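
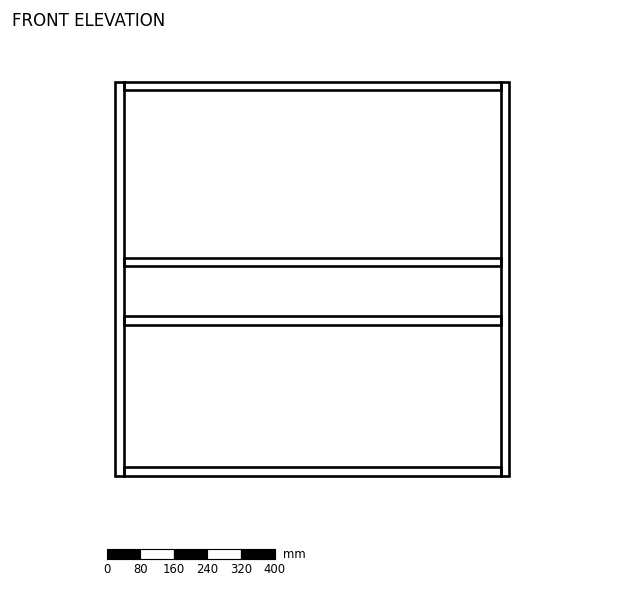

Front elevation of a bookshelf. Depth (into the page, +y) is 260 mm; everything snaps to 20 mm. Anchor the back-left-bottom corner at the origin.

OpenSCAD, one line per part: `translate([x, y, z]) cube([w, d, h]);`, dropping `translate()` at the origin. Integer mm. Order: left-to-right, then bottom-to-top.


cube([20, 260, 940]);
translate([20, 0, 0]) cube([900, 260, 20]);
translate([20, 0, 360]) cube([900, 260, 20]);
translate([20, 0, 500]) cube([900, 260, 20]);
translate([20, 0, 920]) cube([900, 260, 20]);
translate([920, 0, 0]) cube([20, 260, 940]);


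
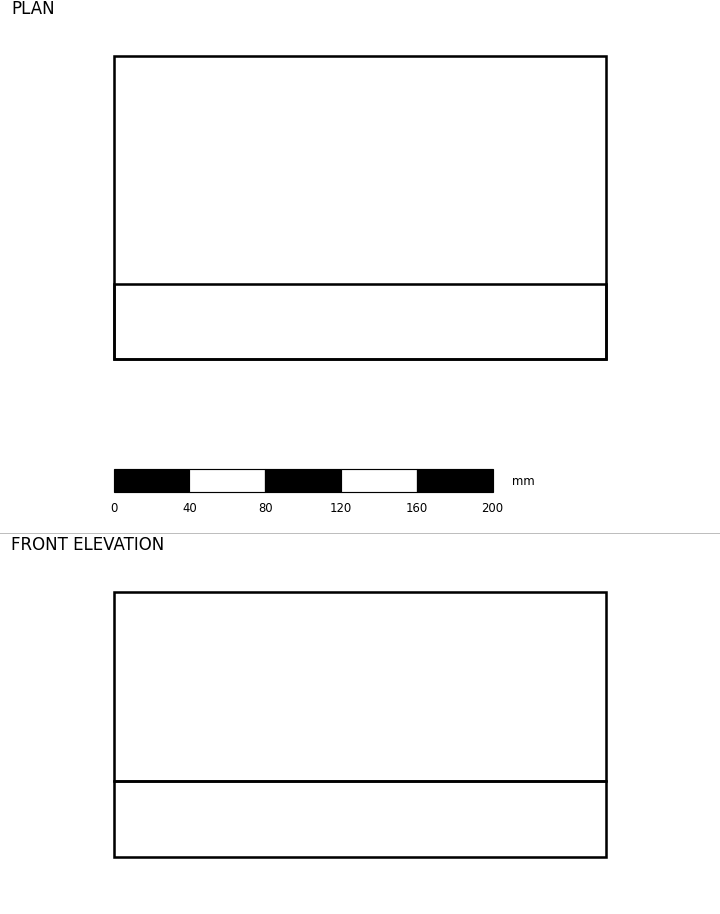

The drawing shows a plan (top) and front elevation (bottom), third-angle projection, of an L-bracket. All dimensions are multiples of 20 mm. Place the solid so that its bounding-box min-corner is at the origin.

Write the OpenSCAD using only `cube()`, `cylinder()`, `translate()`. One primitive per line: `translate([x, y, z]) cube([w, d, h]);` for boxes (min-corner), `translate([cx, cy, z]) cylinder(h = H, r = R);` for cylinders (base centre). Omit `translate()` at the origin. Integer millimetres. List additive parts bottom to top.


cube([260, 160, 40]);
translate([0, 0, 40]) cube([260, 40, 100]);


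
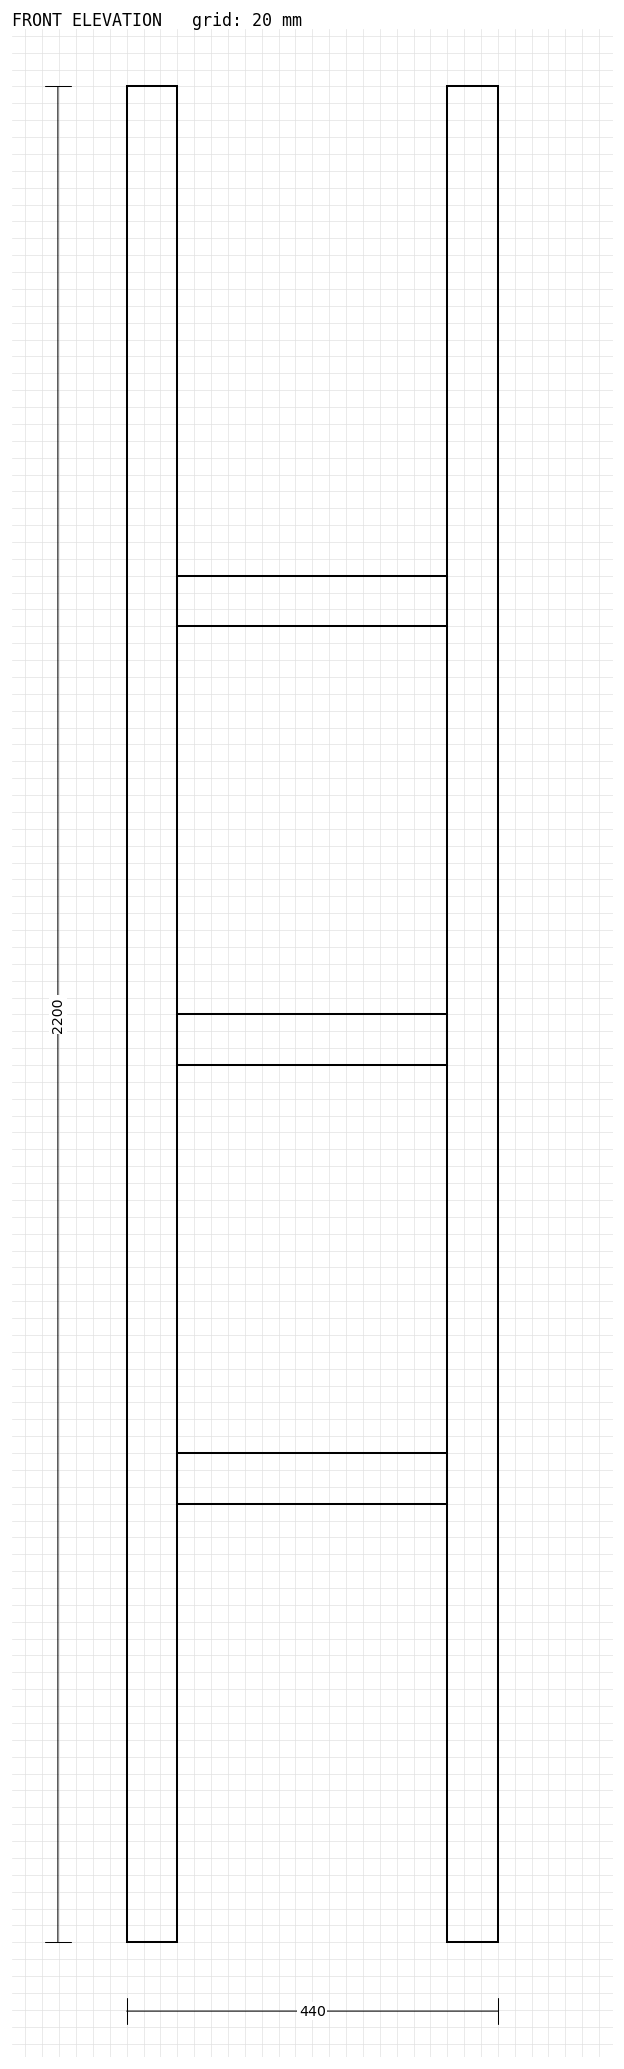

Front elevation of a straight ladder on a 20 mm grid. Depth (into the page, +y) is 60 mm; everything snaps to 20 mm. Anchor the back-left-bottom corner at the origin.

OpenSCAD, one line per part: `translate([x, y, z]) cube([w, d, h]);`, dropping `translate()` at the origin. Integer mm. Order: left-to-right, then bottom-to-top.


cube([60, 60, 2200]);
translate([60, 0, 520]) cube([320, 60, 60]);
translate([60, 0, 1040]) cube([320, 60, 60]);
translate([60, 0, 1560]) cube([320, 60, 60]);
translate([380, 0, 0]) cube([60, 60, 2200]);


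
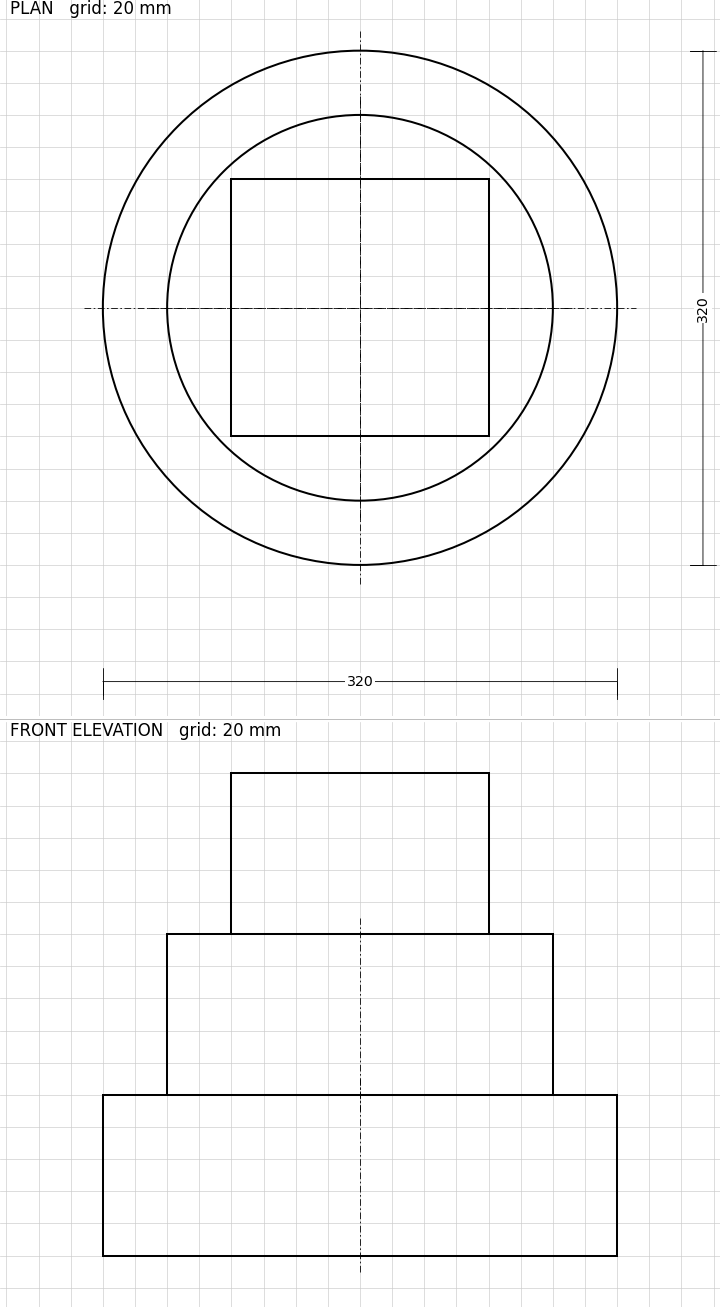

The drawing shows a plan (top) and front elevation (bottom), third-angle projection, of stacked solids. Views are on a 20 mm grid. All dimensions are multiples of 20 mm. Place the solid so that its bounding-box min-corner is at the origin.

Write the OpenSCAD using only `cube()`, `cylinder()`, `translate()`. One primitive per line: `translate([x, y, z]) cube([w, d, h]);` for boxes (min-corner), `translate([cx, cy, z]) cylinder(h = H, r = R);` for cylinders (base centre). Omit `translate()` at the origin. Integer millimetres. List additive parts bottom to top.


translate([160, 160, 0]) cylinder(h = 100, r = 160);
translate([160, 160, 100]) cylinder(h = 100, r = 120);
translate([80, 80, 200]) cube([160, 160, 100]);


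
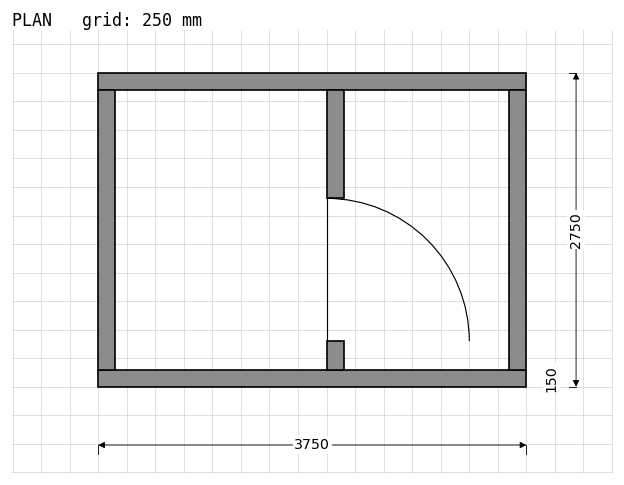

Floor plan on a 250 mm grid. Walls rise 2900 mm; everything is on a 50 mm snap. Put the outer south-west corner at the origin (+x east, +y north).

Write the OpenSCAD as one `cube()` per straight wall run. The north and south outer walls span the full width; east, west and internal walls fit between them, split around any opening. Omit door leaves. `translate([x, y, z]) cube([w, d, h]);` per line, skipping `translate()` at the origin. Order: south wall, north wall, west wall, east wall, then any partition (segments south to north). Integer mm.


cube([3750, 150, 2900]);
translate([0, 2600, 0]) cube([3750, 150, 2900]);
translate([0, 150, 0]) cube([150, 2450, 2900]);
translate([3600, 150, 0]) cube([150, 2450, 2900]);
translate([2000, 150, 0]) cube([150, 250, 2900]);
translate([2000, 1650, 0]) cube([150, 950, 2900]);


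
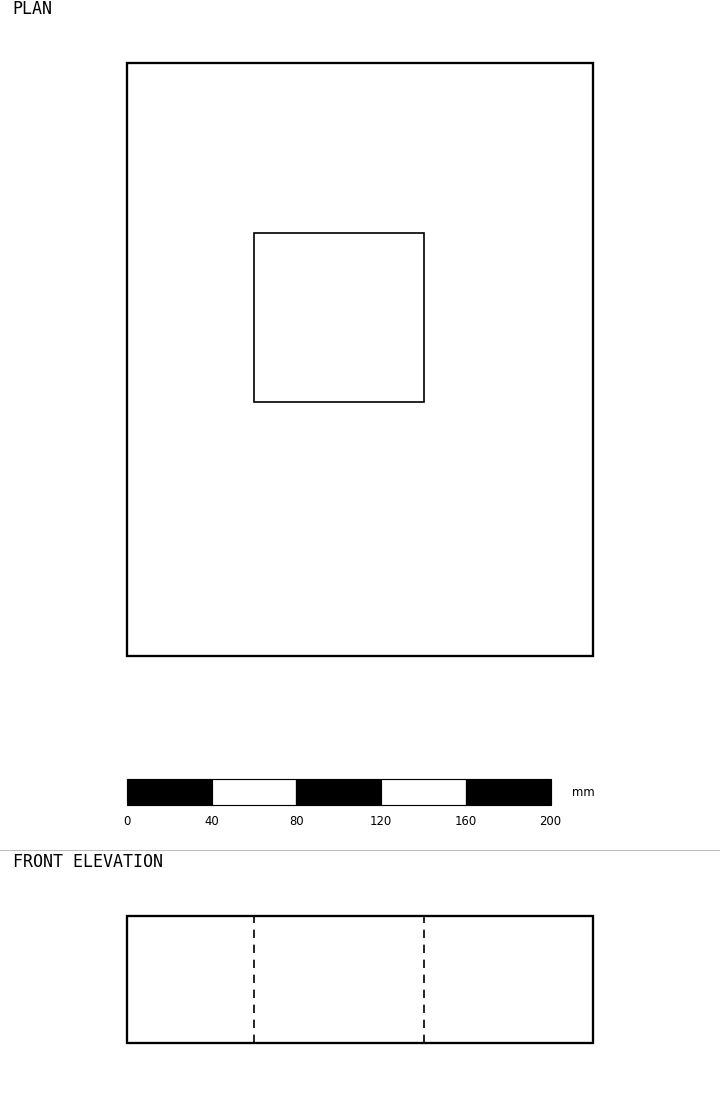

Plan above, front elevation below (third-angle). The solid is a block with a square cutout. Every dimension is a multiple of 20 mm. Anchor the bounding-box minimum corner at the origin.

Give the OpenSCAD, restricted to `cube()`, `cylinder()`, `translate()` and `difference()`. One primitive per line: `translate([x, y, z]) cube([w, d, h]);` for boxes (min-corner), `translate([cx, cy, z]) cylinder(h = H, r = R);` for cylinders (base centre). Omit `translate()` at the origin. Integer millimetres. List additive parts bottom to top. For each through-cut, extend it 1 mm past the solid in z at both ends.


difference() {
  cube([220, 280, 60]);
  translate([60, 120, -1]) cube([80, 80, 62]);
}


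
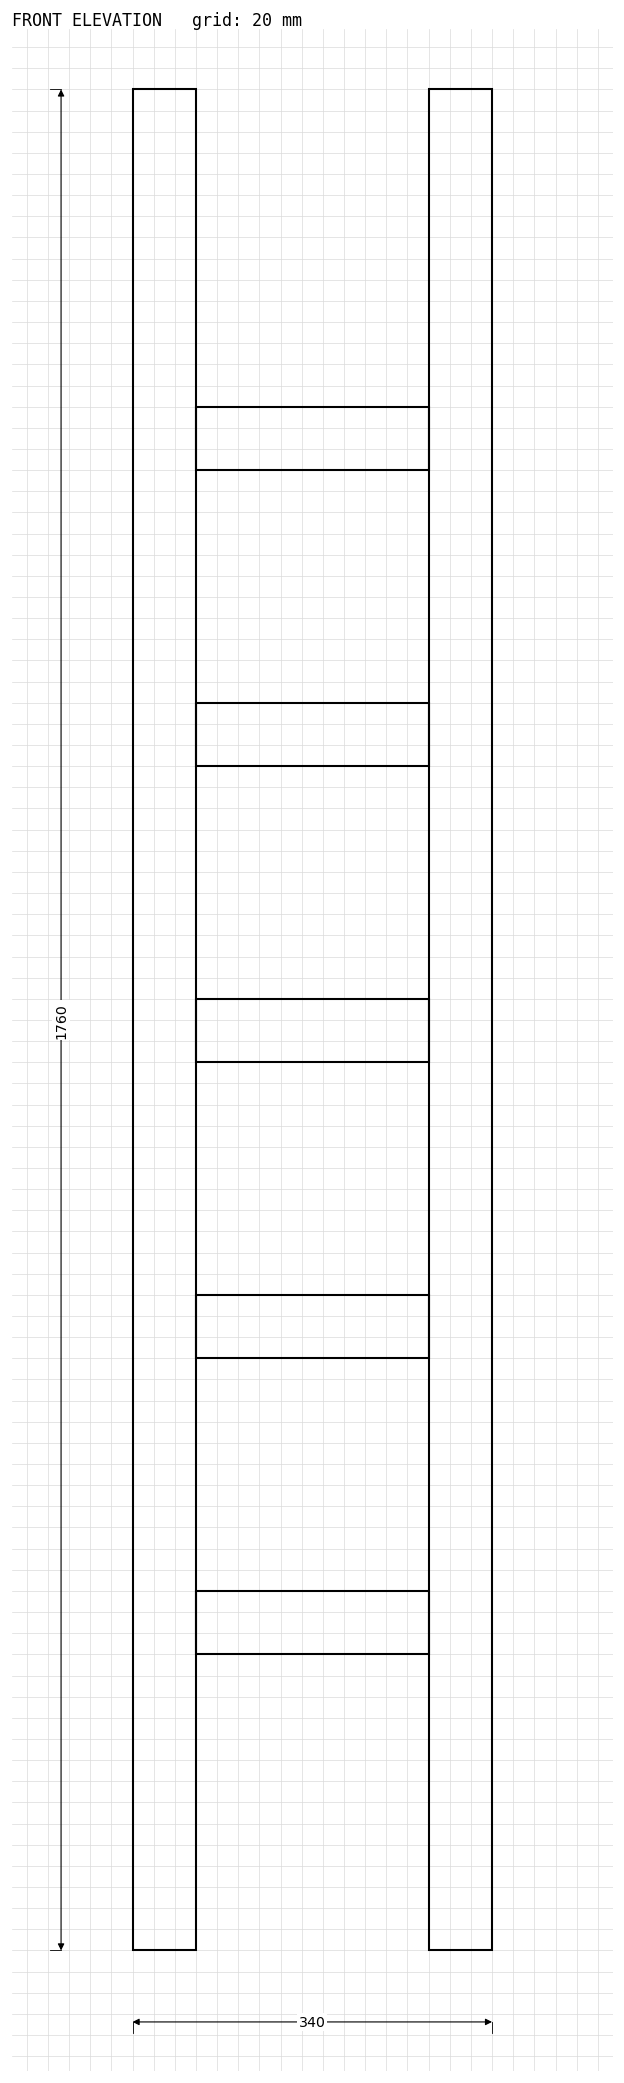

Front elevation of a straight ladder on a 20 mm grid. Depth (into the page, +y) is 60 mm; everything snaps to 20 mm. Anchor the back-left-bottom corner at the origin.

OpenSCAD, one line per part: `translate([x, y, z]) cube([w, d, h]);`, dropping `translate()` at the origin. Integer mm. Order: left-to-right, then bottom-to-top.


cube([60, 60, 1760]);
translate([60, 0, 280]) cube([220, 60, 60]);
translate([60, 0, 560]) cube([220, 60, 60]);
translate([60, 0, 840]) cube([220, 60, 60]);
translate([60, 0, 1120]) cube([220, 60, 60]);
translate([60, 0, 1400]) cube([220, 60, 60]);
translate([280, 0, 0]) cube([60, 60, 1760]);


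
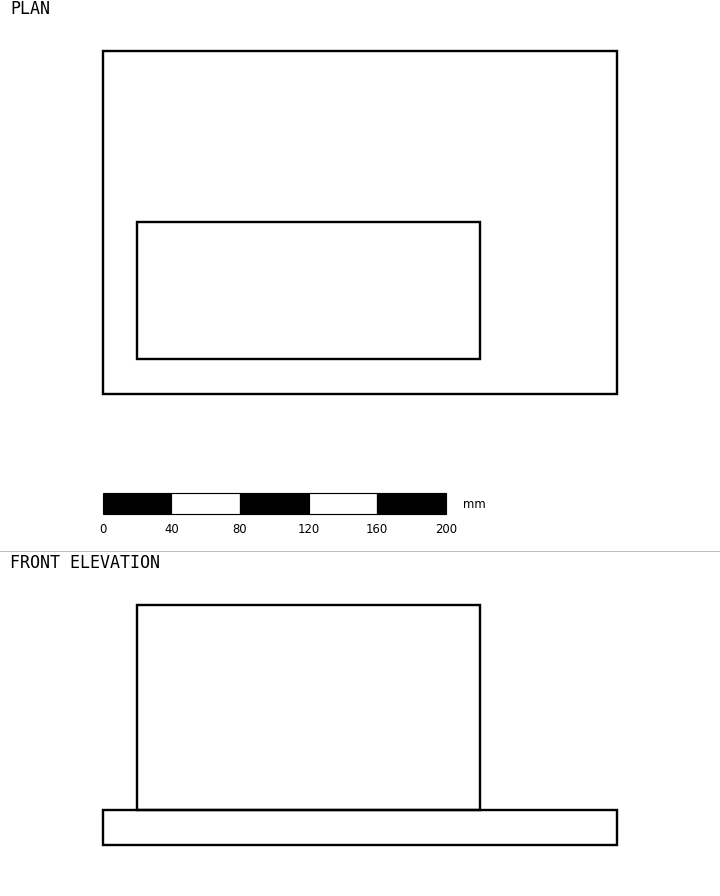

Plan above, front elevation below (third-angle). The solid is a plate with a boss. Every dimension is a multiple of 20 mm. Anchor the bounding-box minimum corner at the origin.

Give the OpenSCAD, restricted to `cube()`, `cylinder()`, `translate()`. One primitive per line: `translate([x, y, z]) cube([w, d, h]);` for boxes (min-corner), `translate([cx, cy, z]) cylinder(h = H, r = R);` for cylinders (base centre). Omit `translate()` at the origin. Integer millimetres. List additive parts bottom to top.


cube([300, 200, 20]);
translate([20, 20, 20]) cube([200, 80, 120]);


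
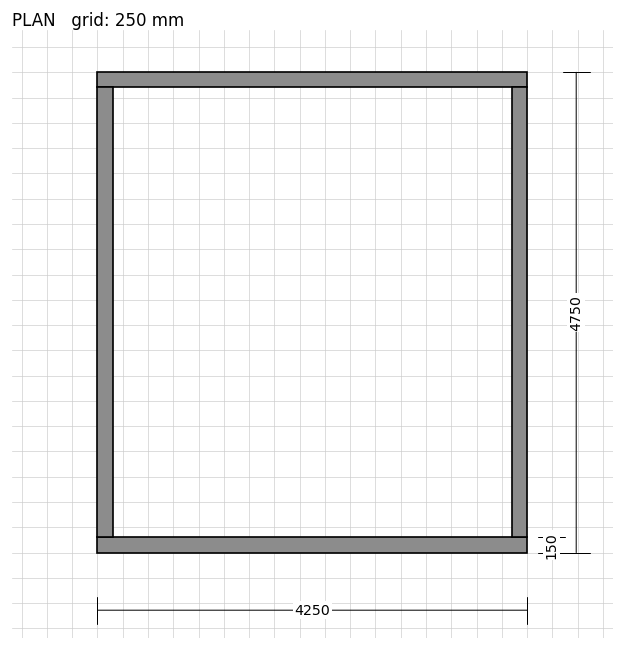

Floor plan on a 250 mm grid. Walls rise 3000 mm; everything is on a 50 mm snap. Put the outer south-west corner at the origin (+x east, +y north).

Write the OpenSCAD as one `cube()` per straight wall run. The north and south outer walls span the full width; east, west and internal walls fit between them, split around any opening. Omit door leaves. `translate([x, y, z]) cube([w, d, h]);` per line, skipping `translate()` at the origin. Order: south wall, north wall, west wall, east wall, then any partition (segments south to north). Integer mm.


cube([4250, 150, 3000]);
translate([0, 4600, 0]) cube([4250, 150, 3000]);
translate([0, 150, 0]) cube([150, 4450, 3000]);
translate([4100, 150, 0]) cube([150, 4450, 3000]);


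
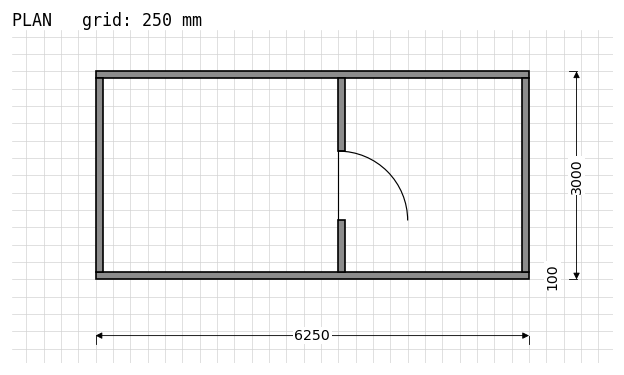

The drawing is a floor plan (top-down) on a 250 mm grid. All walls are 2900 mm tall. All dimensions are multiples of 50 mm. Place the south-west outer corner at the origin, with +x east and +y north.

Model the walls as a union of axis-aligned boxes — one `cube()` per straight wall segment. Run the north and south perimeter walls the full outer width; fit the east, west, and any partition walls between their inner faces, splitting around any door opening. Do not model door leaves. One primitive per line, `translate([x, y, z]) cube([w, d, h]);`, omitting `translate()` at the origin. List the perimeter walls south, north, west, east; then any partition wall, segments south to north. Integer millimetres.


cube([6250, 100, 2900]);
translate([0, 2900, 0]) cube([6250, 100, 2900]);
translate([0, 100, 0]) cube([100, 2800, 2900]);
translate([6150, 100, 0]) cube([100, 2800, 2900]);
translate([3500, 100, 0]) cube([100, 750, 2900]);
translate([3500, 1850, 0]) cube([100, 1050, 2900]);


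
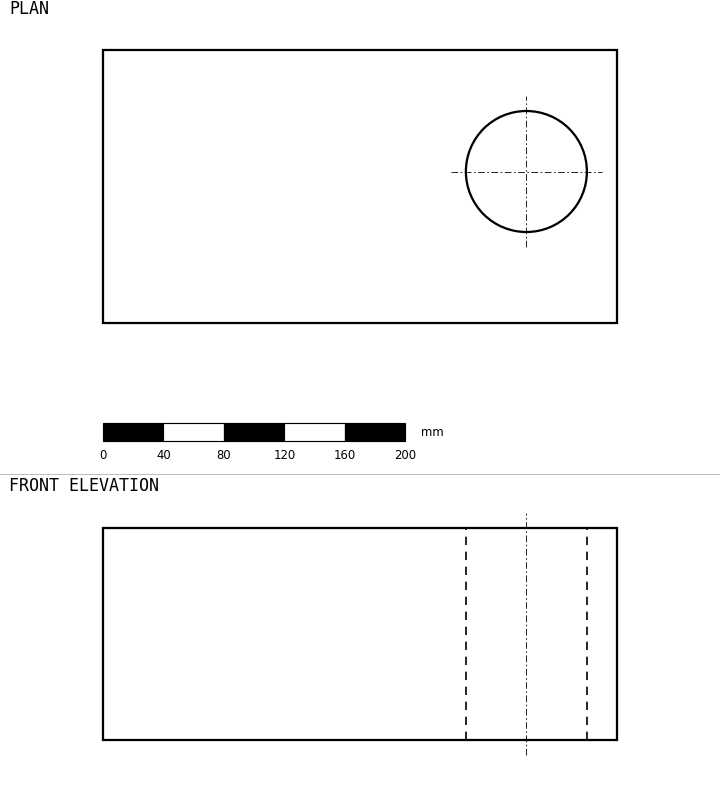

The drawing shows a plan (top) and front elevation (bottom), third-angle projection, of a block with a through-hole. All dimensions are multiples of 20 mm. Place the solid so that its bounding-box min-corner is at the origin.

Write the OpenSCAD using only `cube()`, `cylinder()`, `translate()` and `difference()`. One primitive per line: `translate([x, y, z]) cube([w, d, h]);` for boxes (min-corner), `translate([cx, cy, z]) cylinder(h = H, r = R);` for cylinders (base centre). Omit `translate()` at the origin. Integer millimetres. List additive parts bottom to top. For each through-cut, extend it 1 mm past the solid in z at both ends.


difference() {
  cube([340, 180, 140]);
  translate([280, 100, -1]) cylinder(h = 142, r = 40);
}


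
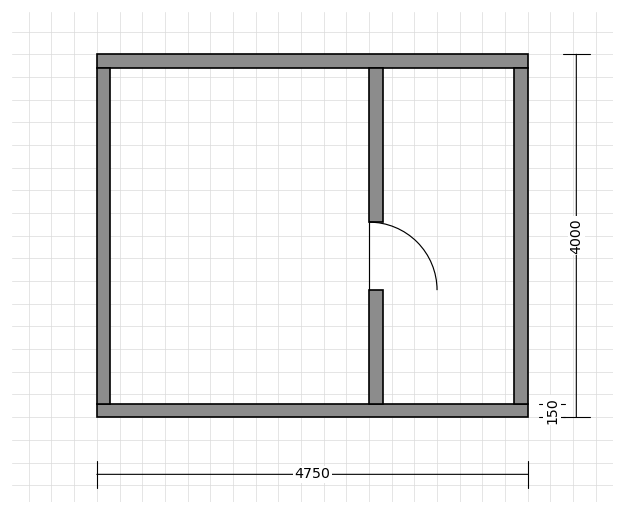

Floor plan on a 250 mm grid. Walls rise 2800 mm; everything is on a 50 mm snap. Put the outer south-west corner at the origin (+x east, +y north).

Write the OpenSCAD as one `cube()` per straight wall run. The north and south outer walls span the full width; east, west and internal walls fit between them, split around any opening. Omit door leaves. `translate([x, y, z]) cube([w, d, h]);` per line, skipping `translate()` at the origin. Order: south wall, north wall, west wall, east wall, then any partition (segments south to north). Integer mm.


cube([4750, 150, 2800]);
translate([0, 3850, 0]) cube([4750, 150, 2800]);
translate([0, 150, 0]) cube([150, 3700, 2800]);
translate([4600, 150, 0]) cube([150, 3700, 2800]);
translate([3000, 150, 0]) cube([150, 1250, 2800]);
translate([3000, 2150, 0]) cube([150, 1700, 2800]);


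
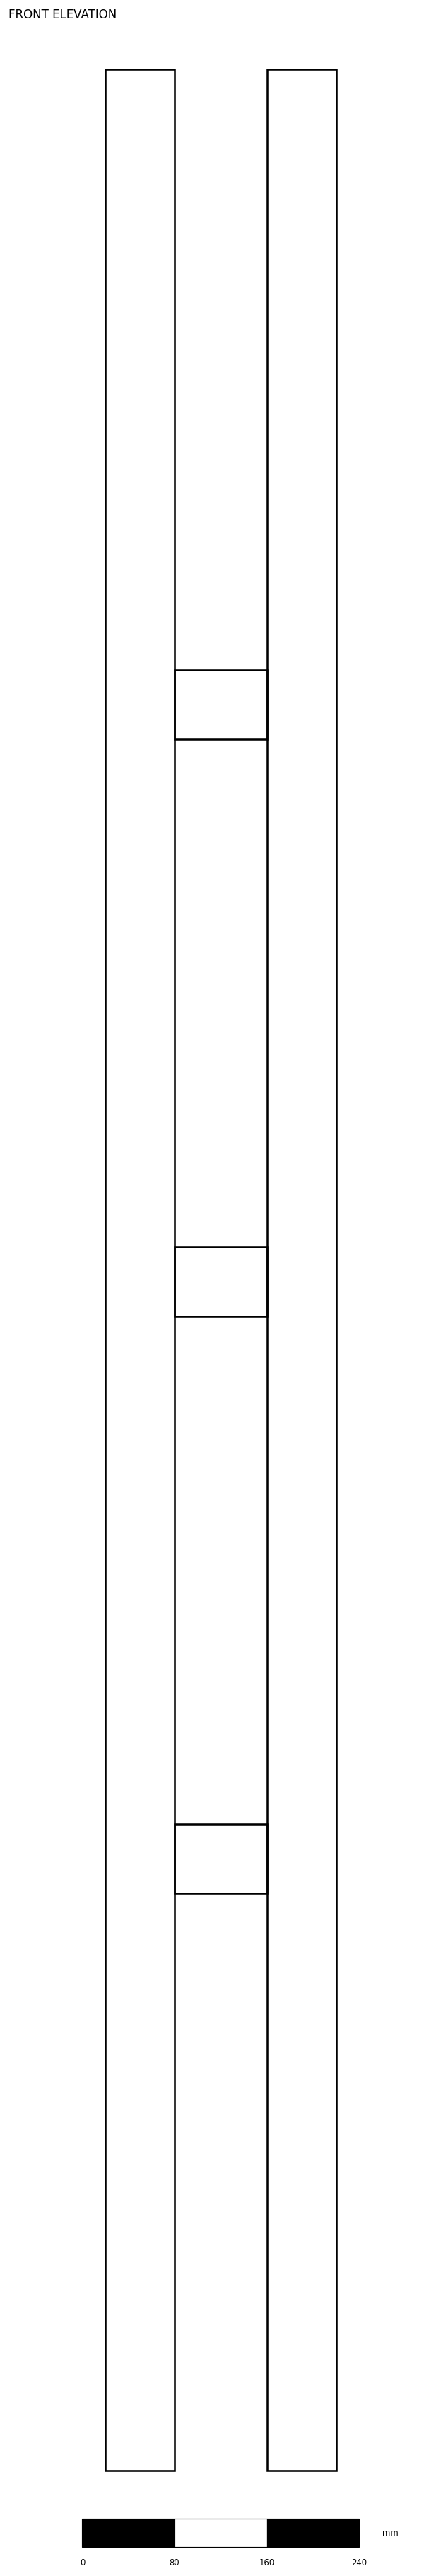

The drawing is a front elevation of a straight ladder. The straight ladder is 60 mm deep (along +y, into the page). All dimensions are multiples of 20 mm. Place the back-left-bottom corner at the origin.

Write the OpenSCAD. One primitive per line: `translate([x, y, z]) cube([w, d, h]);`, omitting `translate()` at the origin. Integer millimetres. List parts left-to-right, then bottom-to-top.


cube([60, 60, 2080]);
translate([60, 0, 500]) cube([80, 60, 60]);
translate([60, 0, 1000]) cube([80, 60, 60]);
translate([60, 0, 1500]) cube([80, 60, 60]);
translate([140, 0, 0]) cube([60, 60, 2080]);


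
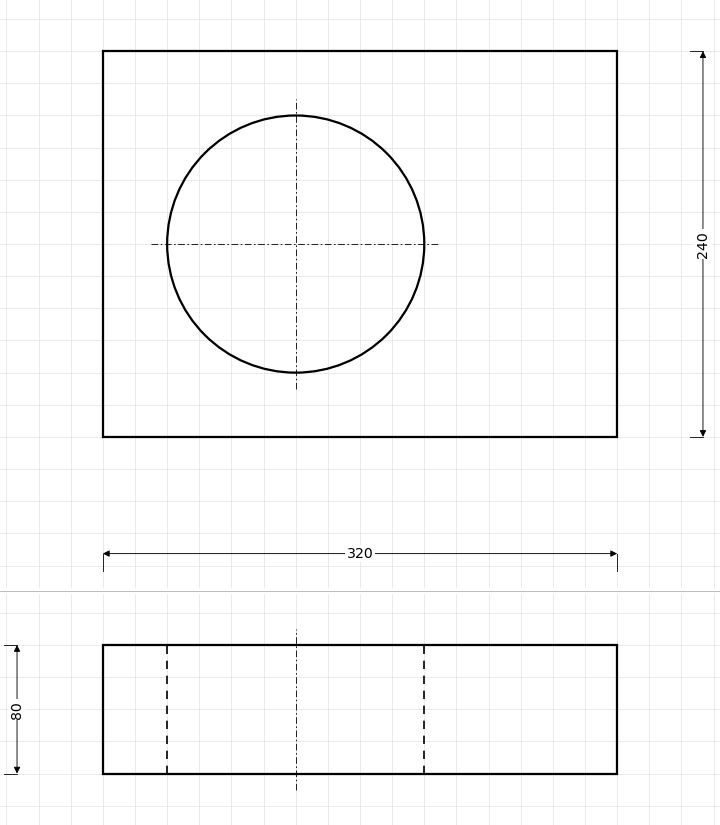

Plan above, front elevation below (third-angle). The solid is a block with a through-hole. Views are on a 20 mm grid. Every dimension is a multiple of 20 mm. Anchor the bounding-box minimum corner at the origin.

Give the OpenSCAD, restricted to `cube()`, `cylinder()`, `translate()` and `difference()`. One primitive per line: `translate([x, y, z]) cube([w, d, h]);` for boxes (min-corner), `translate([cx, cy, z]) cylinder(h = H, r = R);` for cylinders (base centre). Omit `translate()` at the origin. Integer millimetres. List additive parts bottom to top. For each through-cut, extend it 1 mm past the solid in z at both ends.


difference() {
  cube([320, 240, 80]);
  translate([120, 120, -1]) cylinder(h = 82, r = 80);
}


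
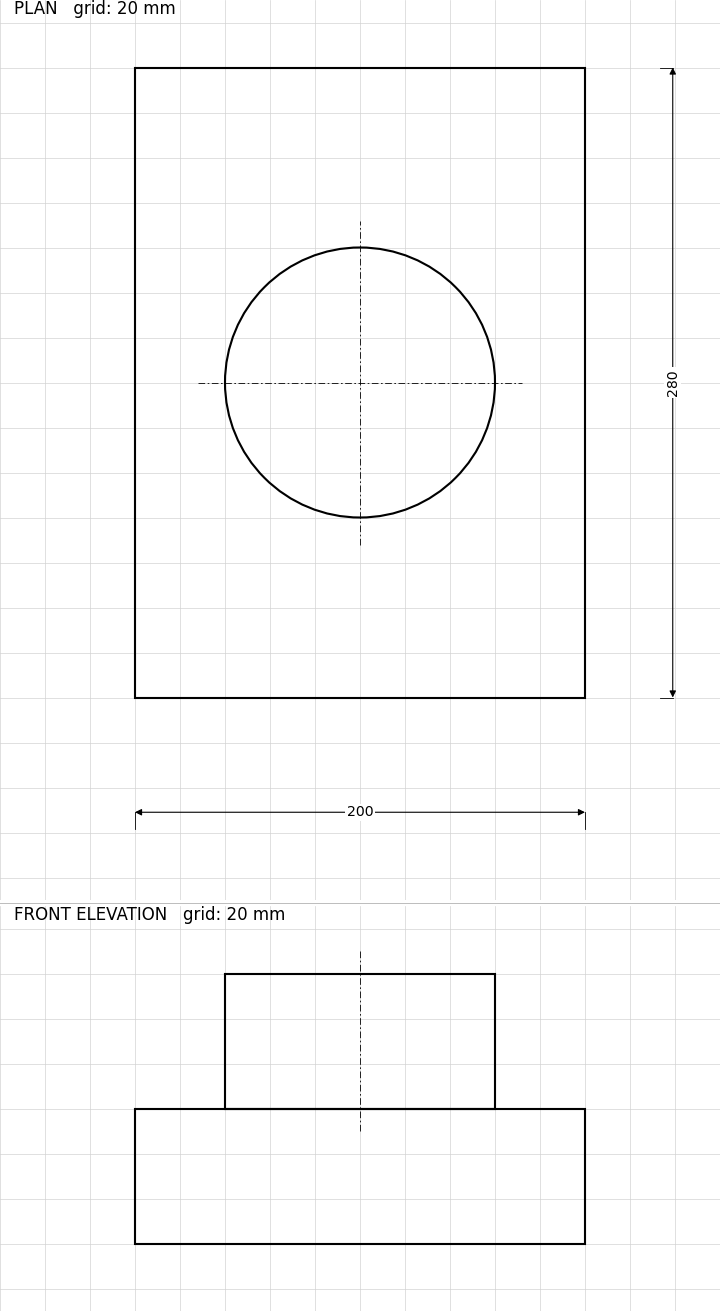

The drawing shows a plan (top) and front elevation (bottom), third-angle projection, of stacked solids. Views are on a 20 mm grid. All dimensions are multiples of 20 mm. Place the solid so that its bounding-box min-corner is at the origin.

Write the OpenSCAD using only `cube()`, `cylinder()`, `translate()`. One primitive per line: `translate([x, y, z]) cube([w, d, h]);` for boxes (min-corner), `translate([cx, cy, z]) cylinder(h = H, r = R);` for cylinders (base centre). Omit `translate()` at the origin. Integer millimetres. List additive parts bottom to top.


cube([200, 280, 60]);
translate([100, 140, 60]) cylinder(h = 60, r = 60);


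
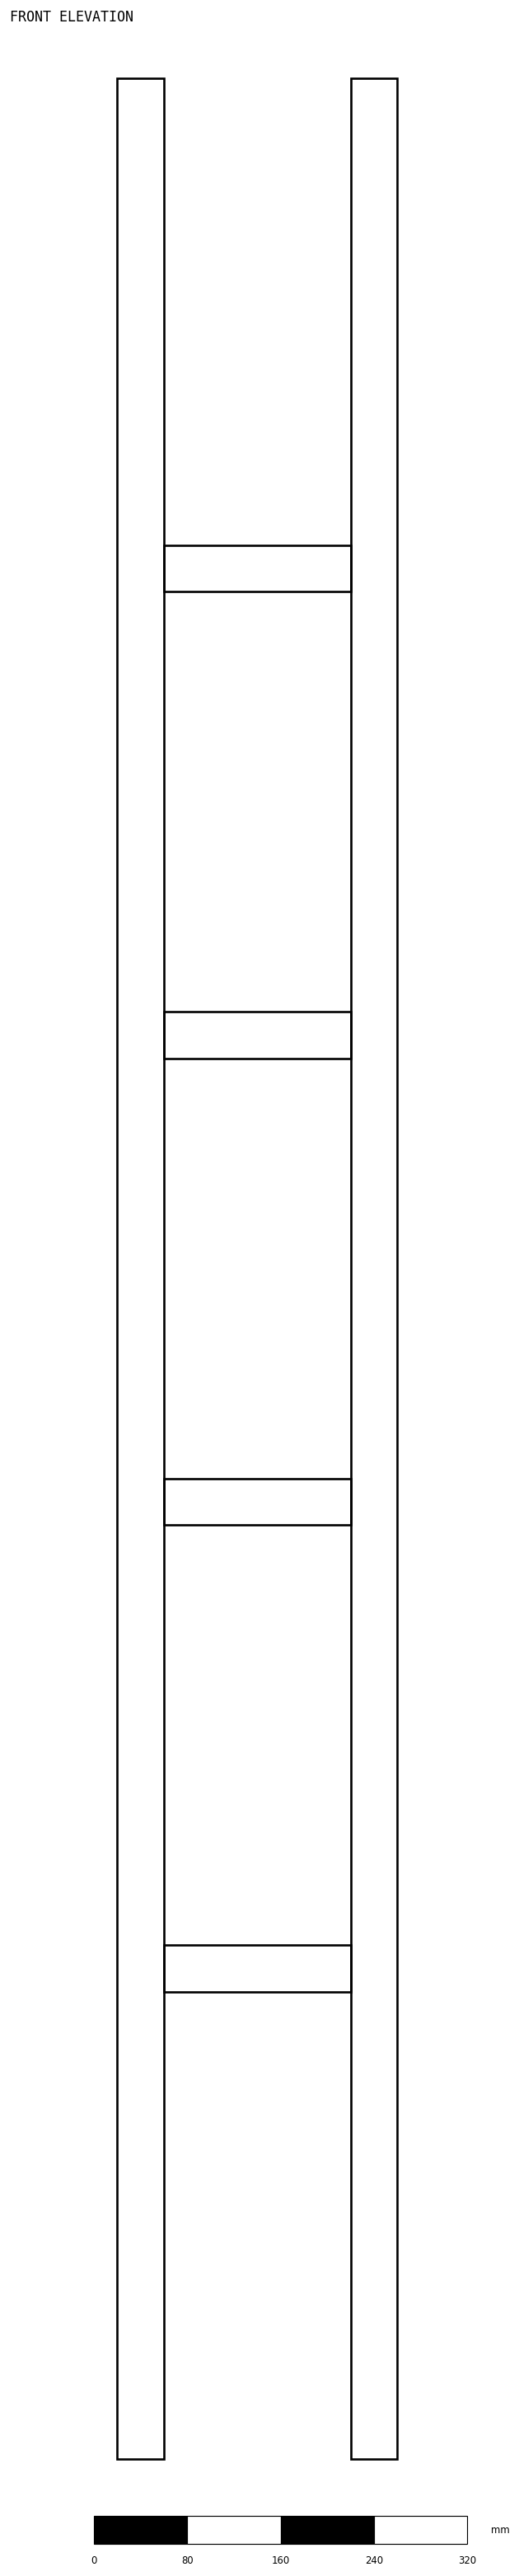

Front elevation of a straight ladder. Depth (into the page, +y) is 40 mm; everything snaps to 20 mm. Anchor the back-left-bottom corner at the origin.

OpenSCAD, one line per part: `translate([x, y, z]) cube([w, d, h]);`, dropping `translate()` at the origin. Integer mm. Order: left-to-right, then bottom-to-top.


cube([40, 40, 2040]);
translate([40, 0, 400]) cube([160, 40, 40]);
translate([40, 0, 800]) cube([160, 40, 40]);
translate([40, 0, 1200]) cube([160, 40, 40]);
translate([40, 0, 1600]) cube([160, 40, 40]);
translate([200, 0, 0]) cube([40, 40, 2040]);


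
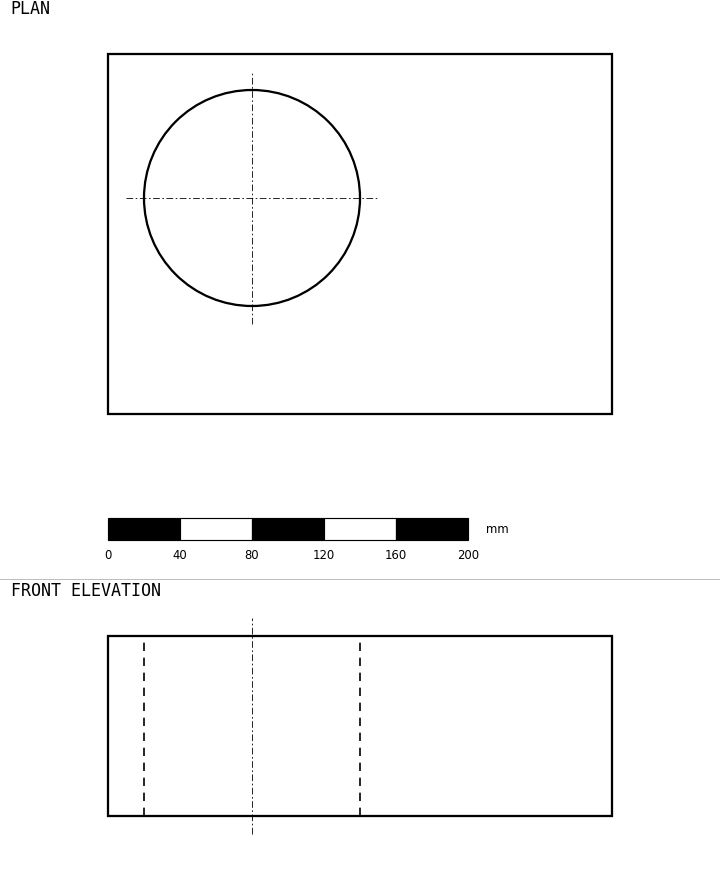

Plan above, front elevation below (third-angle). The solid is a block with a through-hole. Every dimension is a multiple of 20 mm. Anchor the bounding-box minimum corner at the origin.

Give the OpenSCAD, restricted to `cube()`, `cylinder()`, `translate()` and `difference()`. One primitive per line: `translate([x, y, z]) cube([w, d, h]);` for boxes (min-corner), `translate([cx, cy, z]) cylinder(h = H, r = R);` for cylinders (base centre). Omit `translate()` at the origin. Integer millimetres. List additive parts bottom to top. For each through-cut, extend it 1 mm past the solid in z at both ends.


difference() {
  cube([280, 200, 100]);
  translate([80, 120, -1]) cylinder(h = 102, r = 60);
}


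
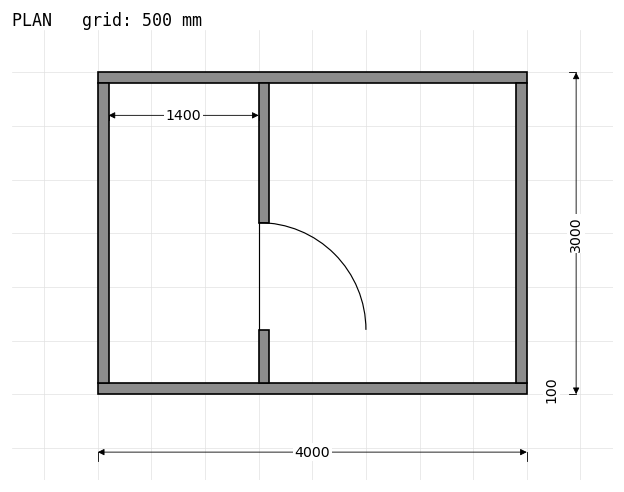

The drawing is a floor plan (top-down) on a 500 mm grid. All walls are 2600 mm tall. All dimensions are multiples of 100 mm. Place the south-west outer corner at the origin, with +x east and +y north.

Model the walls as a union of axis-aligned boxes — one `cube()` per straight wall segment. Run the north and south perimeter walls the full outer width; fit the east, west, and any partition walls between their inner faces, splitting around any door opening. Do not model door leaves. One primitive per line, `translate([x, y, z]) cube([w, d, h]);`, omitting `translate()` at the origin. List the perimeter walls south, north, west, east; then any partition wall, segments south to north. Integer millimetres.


cube([4000, 100, 2600]);
translate([0, 2900, 0]) cube([4000, 100, 2600]);
translate([0, 100, 0]) cube([100, 2800, 2600]);
translate([3900, 100, 0]) cube([100, 2800, 2600]);
translate([1500, 100, 0]) cube([100, 500, 2600]);
translate([1500, 1600, 0]) cube([100, 1300, 2600]);


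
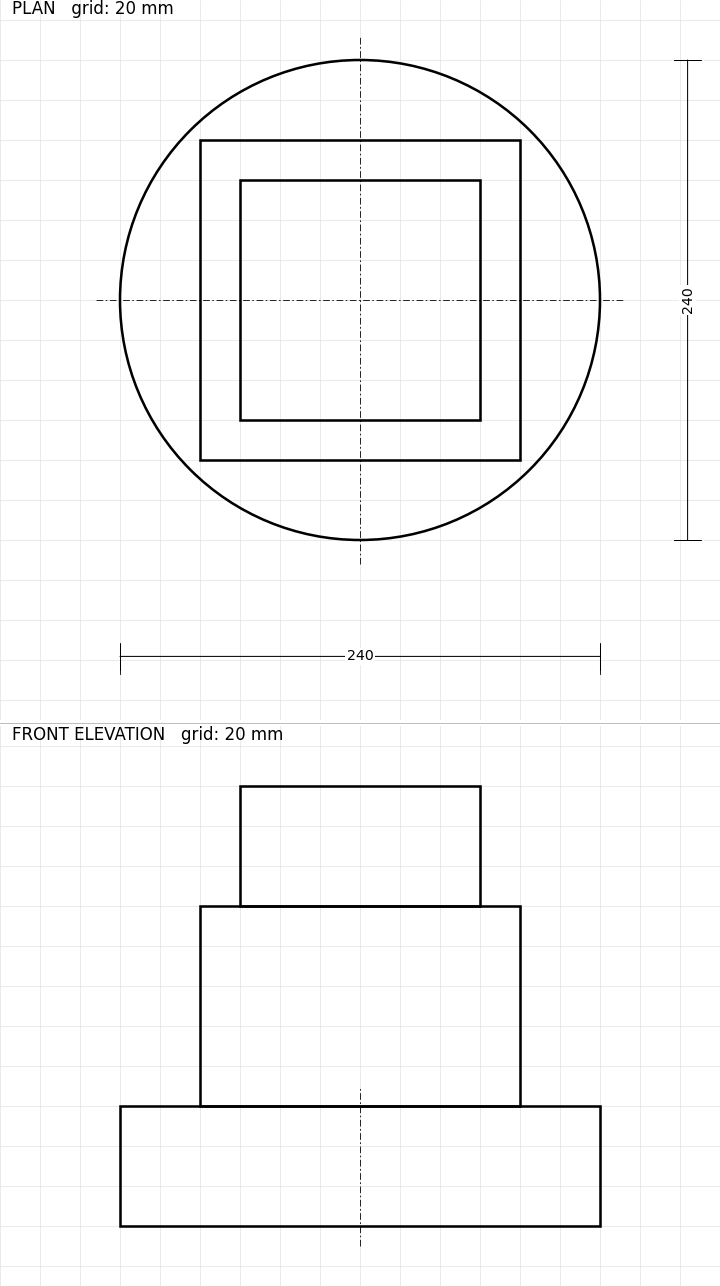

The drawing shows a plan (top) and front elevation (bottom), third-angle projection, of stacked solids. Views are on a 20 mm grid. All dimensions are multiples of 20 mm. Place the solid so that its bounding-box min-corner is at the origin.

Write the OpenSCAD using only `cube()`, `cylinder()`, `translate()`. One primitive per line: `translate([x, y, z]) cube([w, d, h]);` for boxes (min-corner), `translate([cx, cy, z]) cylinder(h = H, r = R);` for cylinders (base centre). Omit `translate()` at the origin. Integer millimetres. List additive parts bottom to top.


translate([120, 120, 0]) cylinder(h = 60, r = 120);
translate([40, 40, 60]) cube([160, 160, 100]);
translate([60, 60, 160]) cube([120, 120, 60]);


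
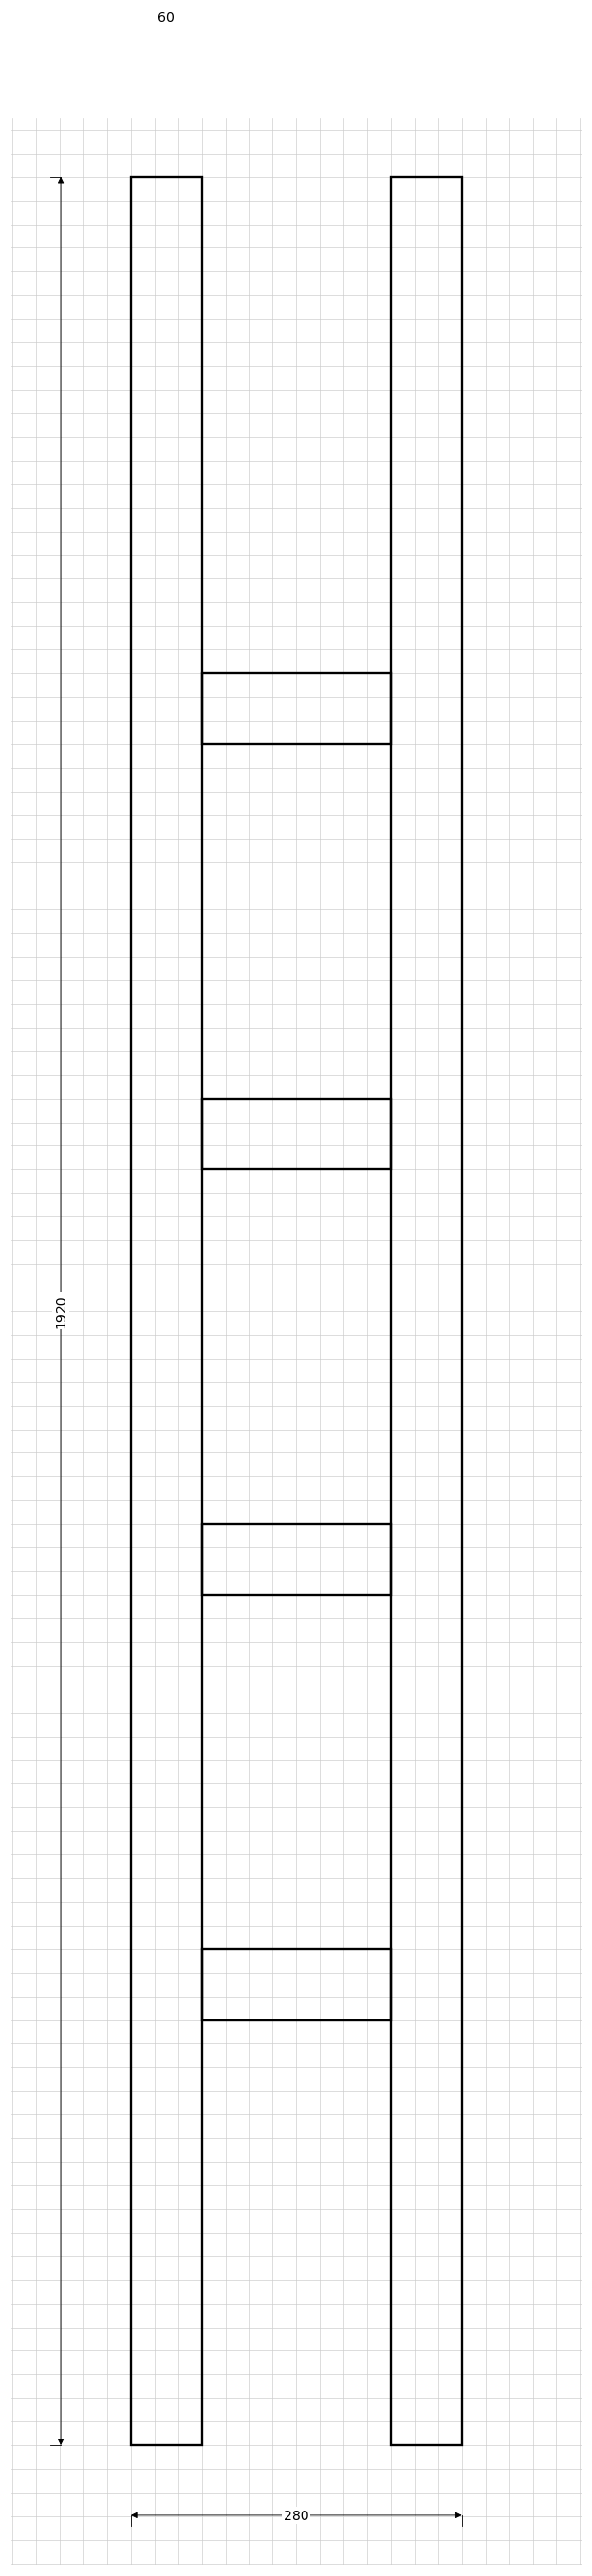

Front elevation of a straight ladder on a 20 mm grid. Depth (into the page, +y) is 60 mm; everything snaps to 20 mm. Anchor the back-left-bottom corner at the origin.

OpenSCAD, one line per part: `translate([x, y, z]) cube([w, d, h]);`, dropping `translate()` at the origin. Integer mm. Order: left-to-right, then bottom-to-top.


cube([60, 60, 1920]);
translate([60, 0, 360]) cube([160, 60, 60]);
translate([60, 0, 720]) cube([160, 60, 60]);
translate([60, 0, 1080]) cube([160, 60, 60]);
translate([60, 0, 1440]) cube([160, 60, 60]);
translate([220, 0, 0]) cube([60, 60, 1920]);


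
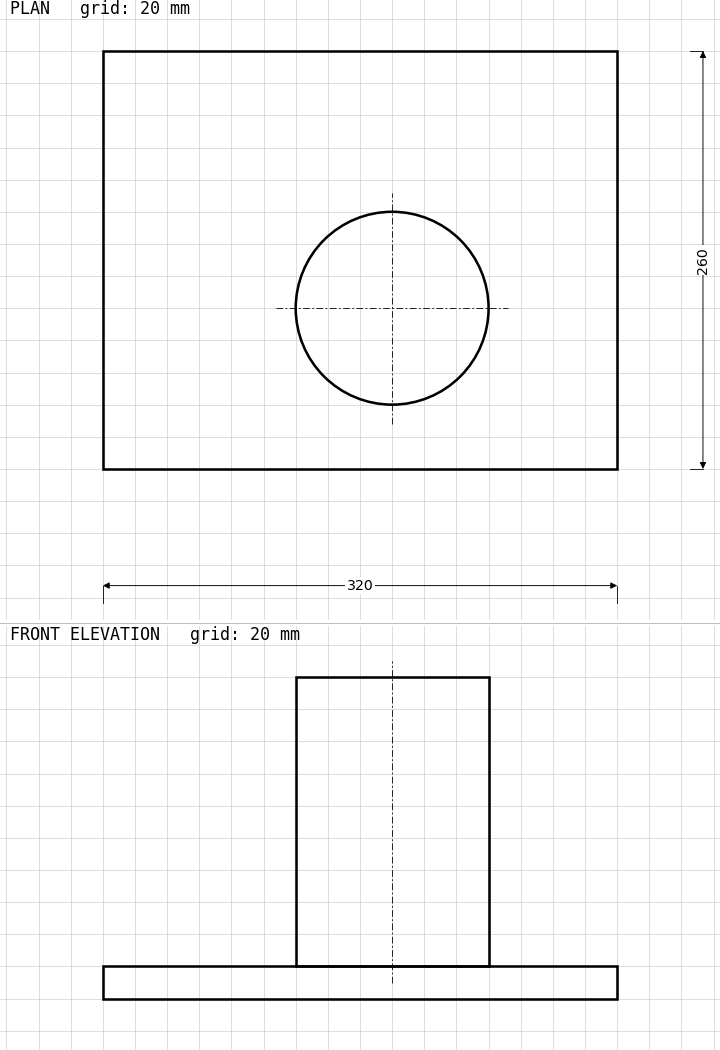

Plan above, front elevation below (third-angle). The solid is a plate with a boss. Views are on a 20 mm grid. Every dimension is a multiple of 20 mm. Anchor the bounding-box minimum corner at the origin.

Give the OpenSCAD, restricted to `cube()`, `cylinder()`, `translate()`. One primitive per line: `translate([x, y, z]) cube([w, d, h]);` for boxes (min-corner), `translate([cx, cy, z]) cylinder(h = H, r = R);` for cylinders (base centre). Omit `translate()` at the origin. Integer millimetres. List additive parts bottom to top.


cube([320, 260, 20]);
translate([180, 100, 20]) cylinder(h = 180, r = 60);


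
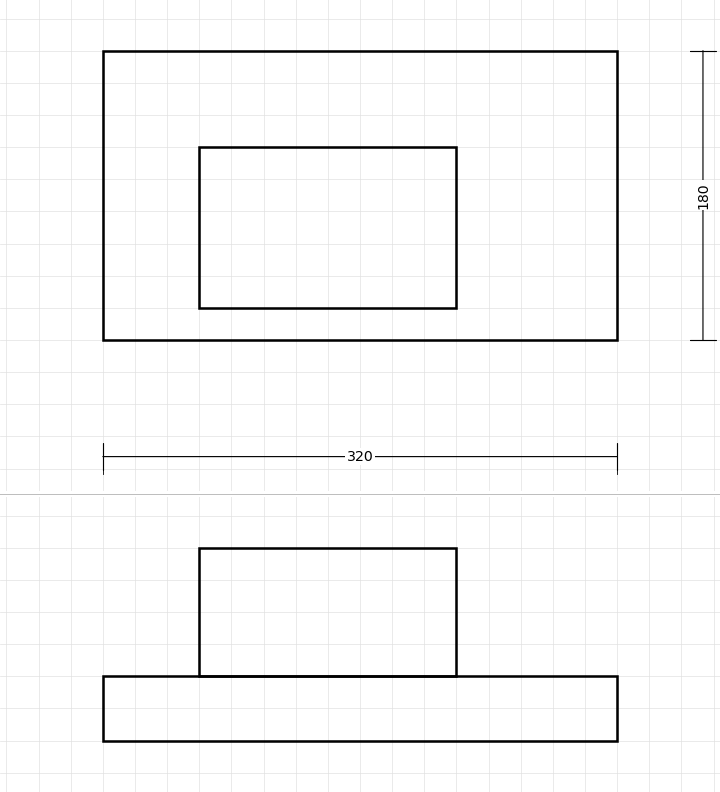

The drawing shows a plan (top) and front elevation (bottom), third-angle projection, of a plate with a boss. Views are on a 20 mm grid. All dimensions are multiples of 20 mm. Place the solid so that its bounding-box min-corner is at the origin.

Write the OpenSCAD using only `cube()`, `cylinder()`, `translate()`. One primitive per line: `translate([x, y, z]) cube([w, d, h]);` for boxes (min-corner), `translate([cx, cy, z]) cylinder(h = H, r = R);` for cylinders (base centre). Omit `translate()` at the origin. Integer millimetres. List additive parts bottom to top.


cube([320, 180, 40]);
translate([60, 20, 40]) cube([160, 100, 80]);


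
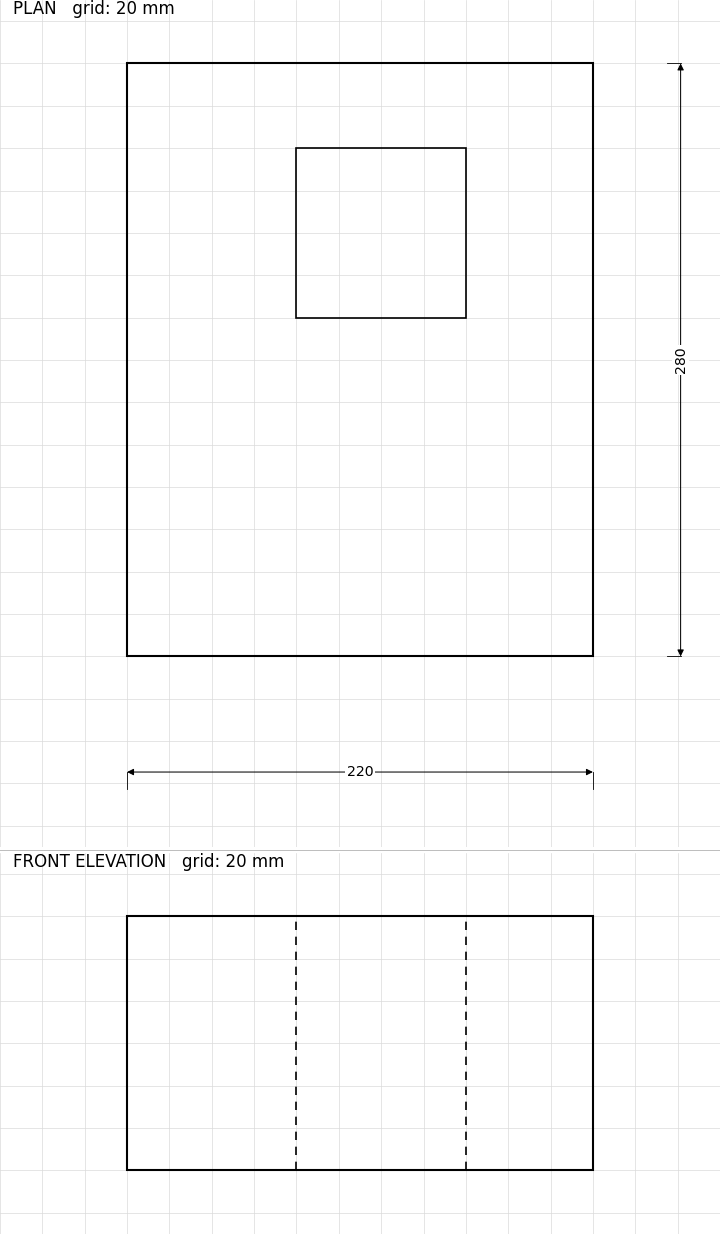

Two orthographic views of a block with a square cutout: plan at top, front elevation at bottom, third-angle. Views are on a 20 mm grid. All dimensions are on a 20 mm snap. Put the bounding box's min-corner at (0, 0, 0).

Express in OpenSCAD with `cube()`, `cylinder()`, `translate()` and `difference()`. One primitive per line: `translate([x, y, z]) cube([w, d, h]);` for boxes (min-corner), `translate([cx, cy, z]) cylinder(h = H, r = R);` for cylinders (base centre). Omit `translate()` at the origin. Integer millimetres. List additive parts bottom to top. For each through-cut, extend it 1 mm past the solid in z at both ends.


difference() {
  cube([220, 280, 120]);
  translate([80, 160, -1]) cube([80, 80, 122]);
}


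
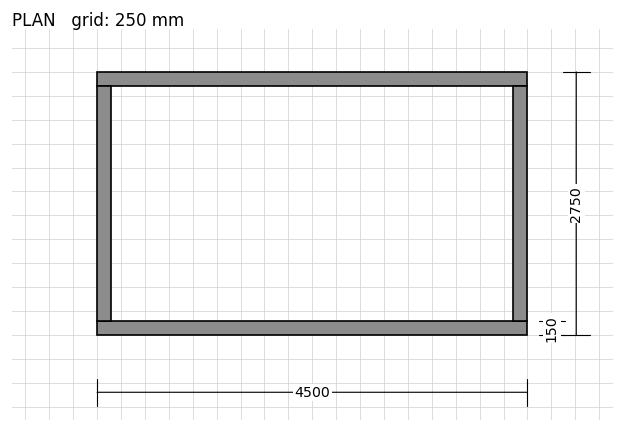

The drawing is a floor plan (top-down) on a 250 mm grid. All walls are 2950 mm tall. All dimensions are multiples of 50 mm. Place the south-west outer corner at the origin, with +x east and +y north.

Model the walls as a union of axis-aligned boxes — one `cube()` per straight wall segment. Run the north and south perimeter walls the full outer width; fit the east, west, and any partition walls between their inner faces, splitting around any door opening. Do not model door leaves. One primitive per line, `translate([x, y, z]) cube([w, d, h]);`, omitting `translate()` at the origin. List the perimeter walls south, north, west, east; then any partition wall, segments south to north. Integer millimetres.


cube([4500, 150, 2950]);
translate([0, 2600, 0]) cube([4500, 150, 2950]);
translate([0, 150, 0]) cube([150, 2450, 2950]);
translate([4350, 150, 0]) cube([150, 2450, 2950]);


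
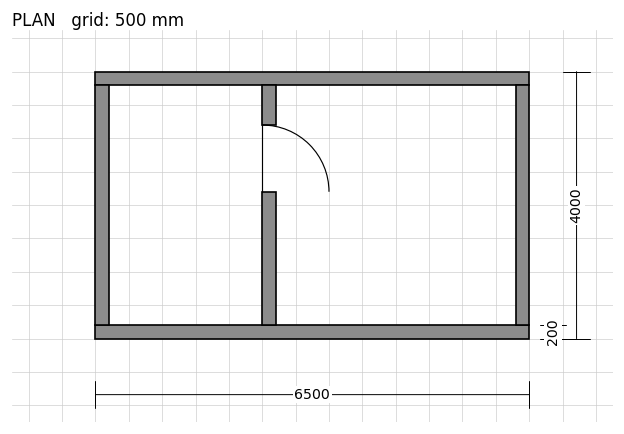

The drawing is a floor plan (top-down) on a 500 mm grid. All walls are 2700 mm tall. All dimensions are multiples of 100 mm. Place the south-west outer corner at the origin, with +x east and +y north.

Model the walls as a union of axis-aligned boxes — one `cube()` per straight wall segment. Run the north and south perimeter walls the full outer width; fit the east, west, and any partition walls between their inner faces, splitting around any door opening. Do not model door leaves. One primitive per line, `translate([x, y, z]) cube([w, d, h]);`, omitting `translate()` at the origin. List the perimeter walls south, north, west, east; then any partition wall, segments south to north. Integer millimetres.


cube([6500, 200, 2700]);
translate([0, 3800, 0]) cube([6500, 200, 2700]);
translate([0, 200, 0]) cube([200, 3600, 2700]);
translate([6300, 200, 0]) cube([200, 3600, 2700]);
translate([2500, 200, 0]) cube([200, 2000, 2700]);
translate([2500, 3200, 0]) cube([200, 600, 2700]);


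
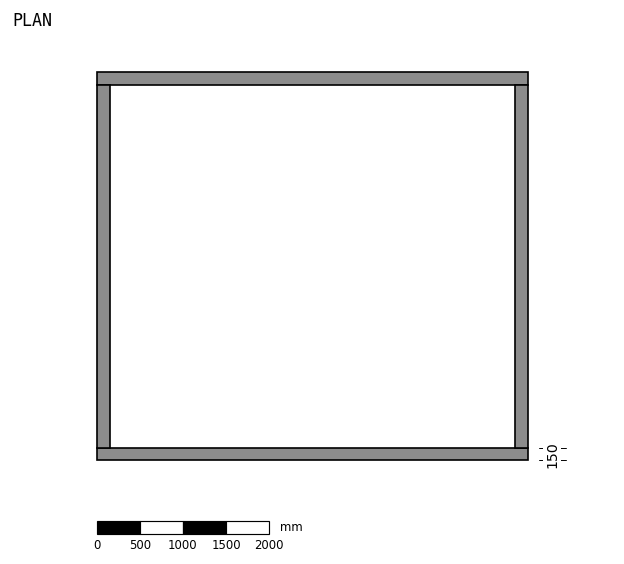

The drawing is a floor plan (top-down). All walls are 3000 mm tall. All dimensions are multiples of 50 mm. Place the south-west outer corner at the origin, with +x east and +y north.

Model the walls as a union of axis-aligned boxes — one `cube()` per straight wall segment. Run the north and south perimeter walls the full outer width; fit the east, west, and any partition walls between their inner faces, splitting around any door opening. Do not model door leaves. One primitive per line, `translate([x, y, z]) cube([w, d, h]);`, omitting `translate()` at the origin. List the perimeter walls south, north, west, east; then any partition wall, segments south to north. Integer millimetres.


cube([5000, 150, 3000]);
translate([0, 4350, 0]) cube([5000, 150, 3000]);
translate([0, 150, 0]) cube([150, 4200, 3000]);
translate([4850, 150, 0]) cube([150, 4200, 3000]);


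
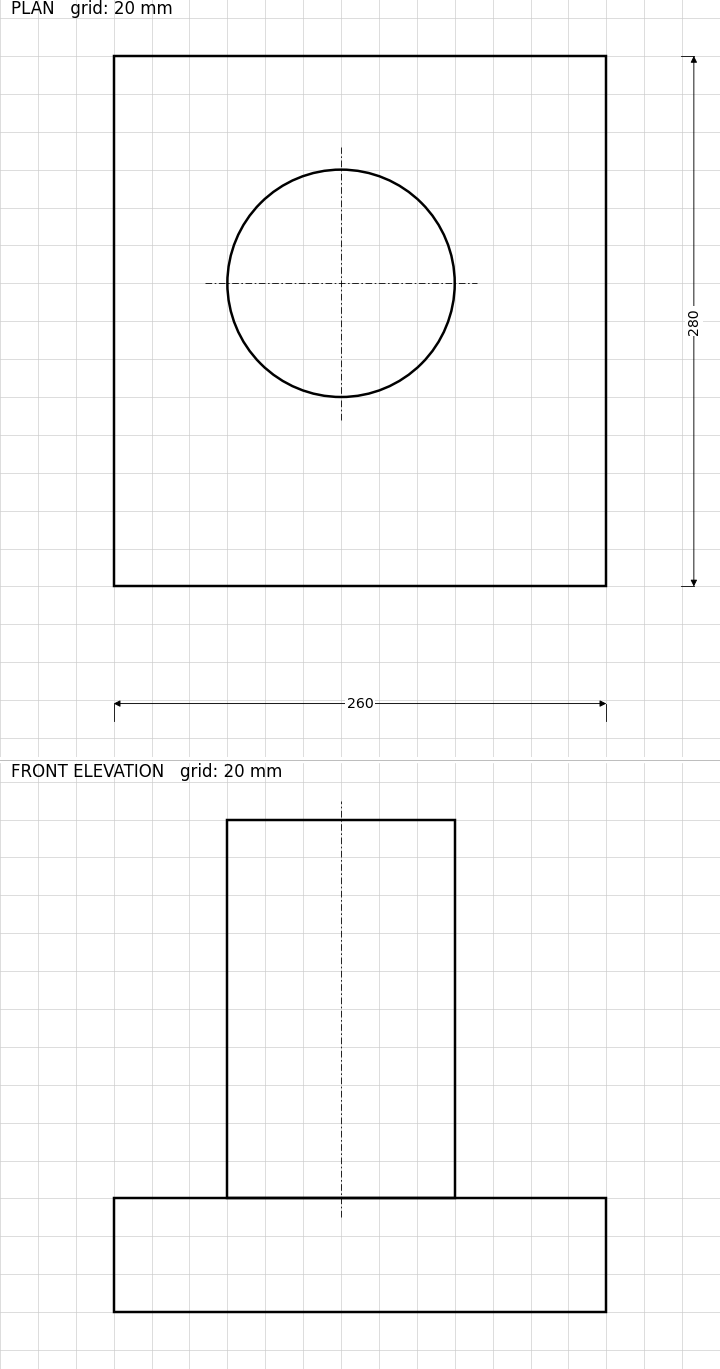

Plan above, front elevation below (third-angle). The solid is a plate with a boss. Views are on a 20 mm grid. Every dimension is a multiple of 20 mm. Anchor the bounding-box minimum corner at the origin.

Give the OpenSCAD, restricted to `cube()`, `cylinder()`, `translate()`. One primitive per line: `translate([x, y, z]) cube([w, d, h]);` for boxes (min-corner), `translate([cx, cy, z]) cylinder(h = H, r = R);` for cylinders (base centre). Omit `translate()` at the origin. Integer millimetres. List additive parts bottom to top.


cube([260, 280, 60]);
translate([120, 160, 60]) cylinder(h = 200, r = 60);


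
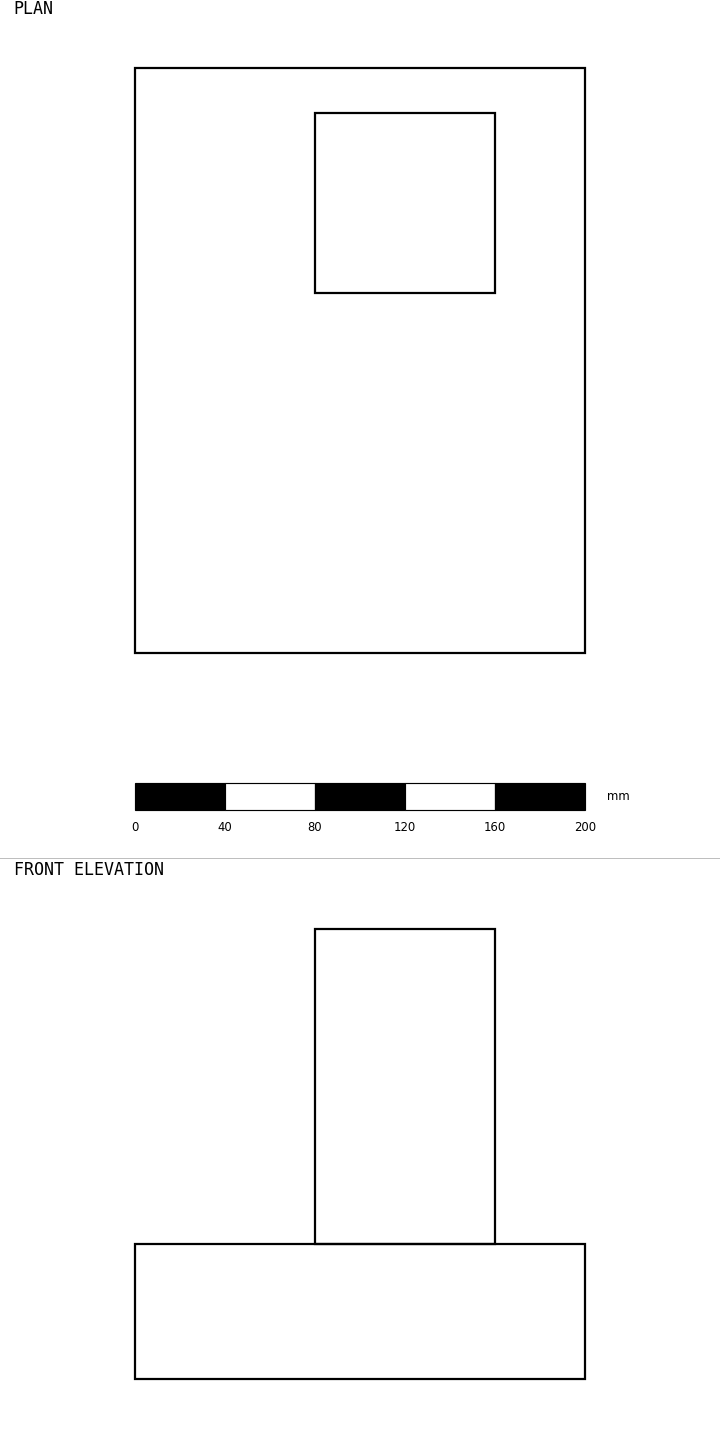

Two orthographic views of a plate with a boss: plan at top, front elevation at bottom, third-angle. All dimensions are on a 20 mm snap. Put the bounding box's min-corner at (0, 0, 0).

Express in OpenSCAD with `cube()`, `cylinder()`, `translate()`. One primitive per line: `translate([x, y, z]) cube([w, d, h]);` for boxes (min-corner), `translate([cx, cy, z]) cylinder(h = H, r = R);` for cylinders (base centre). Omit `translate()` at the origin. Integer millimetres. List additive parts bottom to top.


cube([200, 260, 60]);
translate([80, 160, 60]) cube([80, 80, 140]);


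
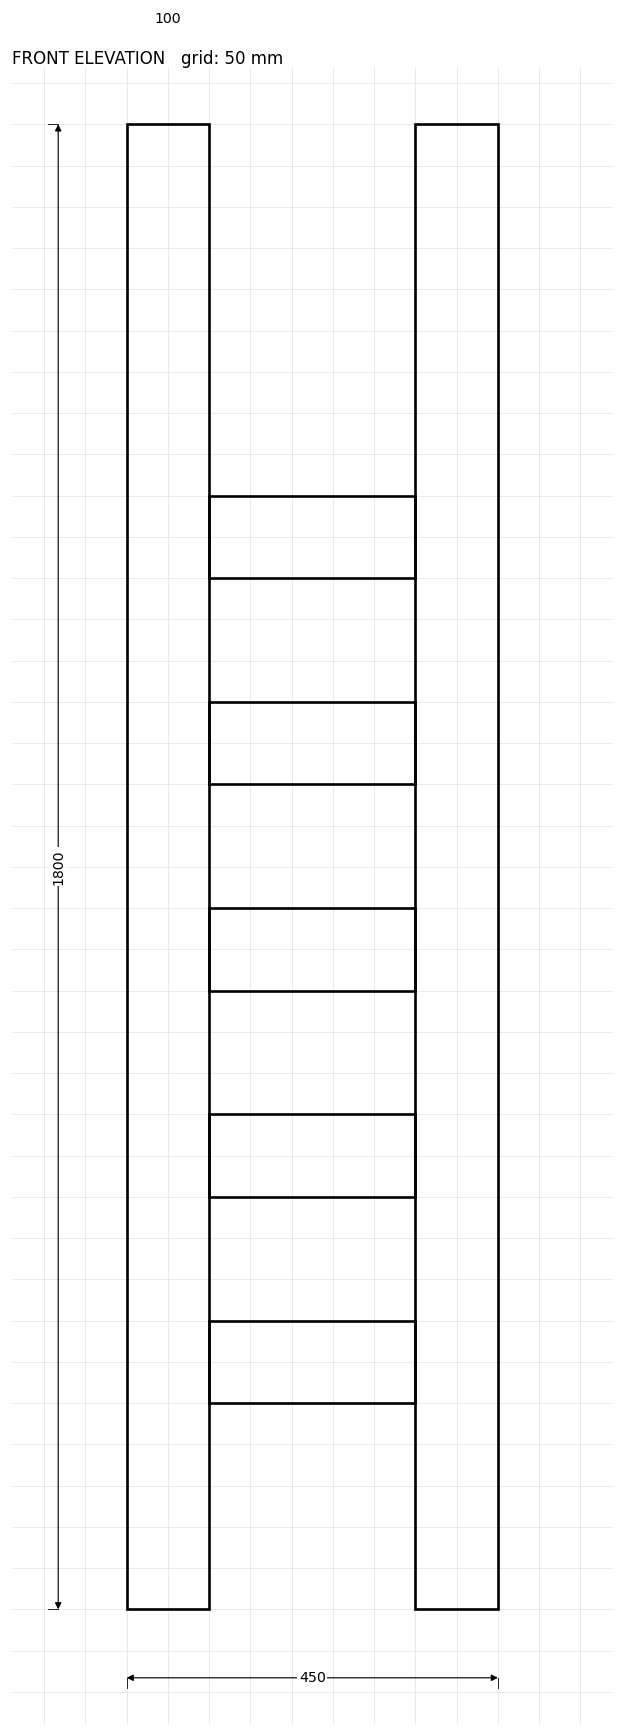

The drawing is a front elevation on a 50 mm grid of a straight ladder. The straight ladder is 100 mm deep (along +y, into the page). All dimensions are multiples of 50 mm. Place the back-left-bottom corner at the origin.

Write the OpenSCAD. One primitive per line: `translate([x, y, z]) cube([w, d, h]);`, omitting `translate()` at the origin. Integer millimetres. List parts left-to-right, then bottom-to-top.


cube([100, 100, 1800]);
translate([100, 0, 250]) cube([250, 100, 100]);
translate([100, 0, 500]) cube([250, 100, 100]);
translate([100, 0, 750]) cube([250, 100, 100]);
translate([100, 0, 1000]) cube([250, 100, 100]);
translate([100, 0, 1250]) cube([250, 100, 100]);
translate([350, 0, 0]) cube([100, 100, 1800]);


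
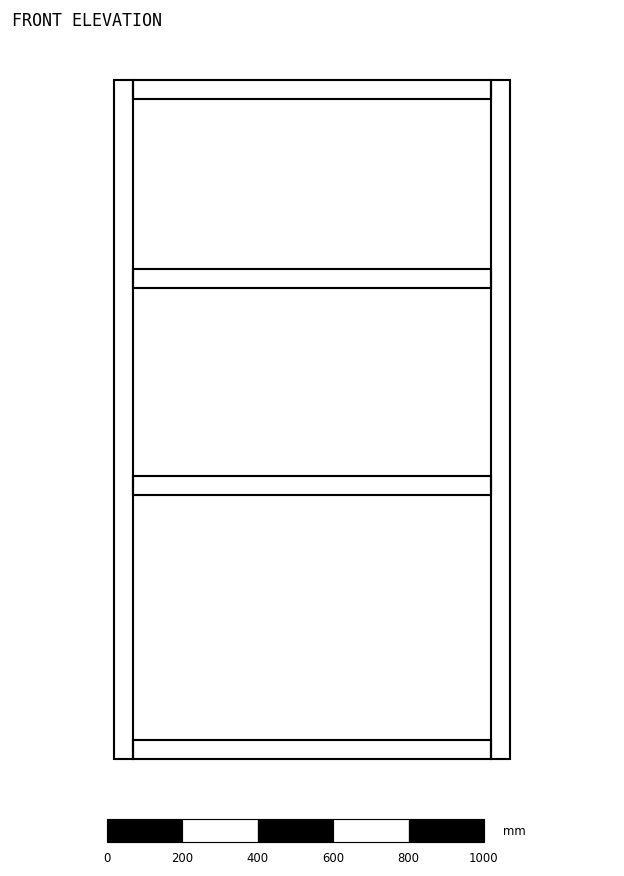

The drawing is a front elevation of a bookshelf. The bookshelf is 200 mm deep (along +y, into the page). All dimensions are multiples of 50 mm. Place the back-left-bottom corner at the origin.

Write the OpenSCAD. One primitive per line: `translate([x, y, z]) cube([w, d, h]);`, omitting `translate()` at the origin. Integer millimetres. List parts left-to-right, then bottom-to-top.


cube([50, 200, 1800]);
translate([50, 0, 0]) cube([950, 200, 50]);
translate([50, 0, 700]) cube([950, 200, 50]);
translate([50, 0, 1250]) cube([950, 200, 50]);
translate([50, 0, 1750]) cube([950, 200, 50]);
translate([1000, 0, 0]) cube([50, 200, 1800]);


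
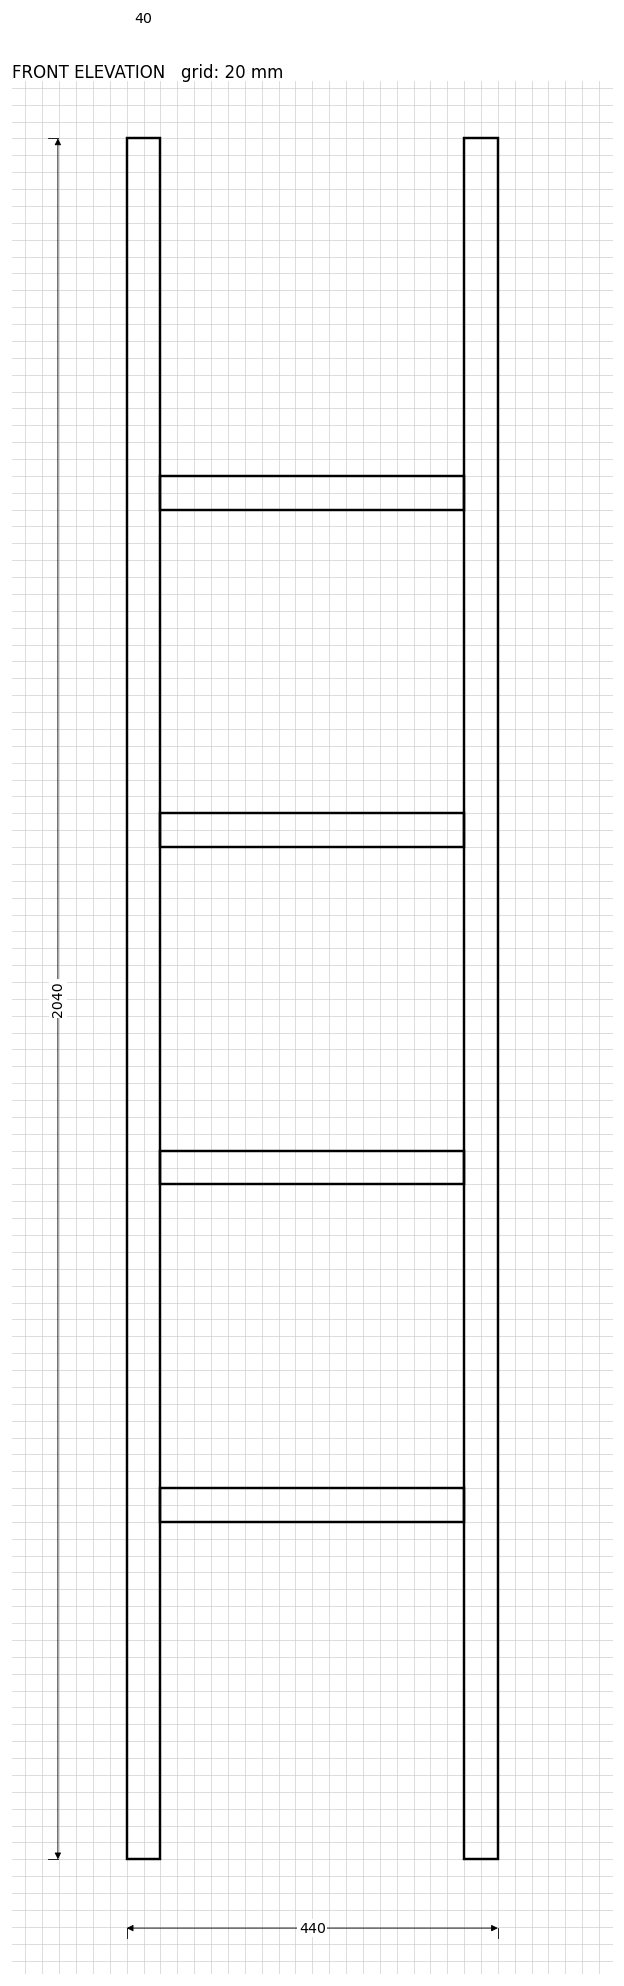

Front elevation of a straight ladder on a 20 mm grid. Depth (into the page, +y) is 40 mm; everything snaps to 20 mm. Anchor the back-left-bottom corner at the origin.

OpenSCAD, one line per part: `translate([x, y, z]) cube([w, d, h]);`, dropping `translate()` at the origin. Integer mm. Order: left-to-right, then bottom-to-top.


cube([40, 40, 2040]);
translate([40, 0, 400]) cube([360, 40, 40]);
translate([40, 0, 800]) cube([360, 40, 40]);
translate([40, 0, 1200]) cube([360, 40, 40]);
translate([40, 0, 1600]) cube([360, 40, 40]);
translate([400, 0, 0]) cube([40, 40, 2040]);
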